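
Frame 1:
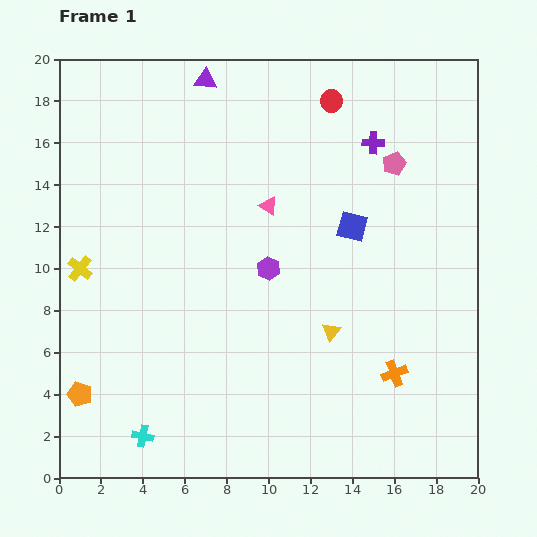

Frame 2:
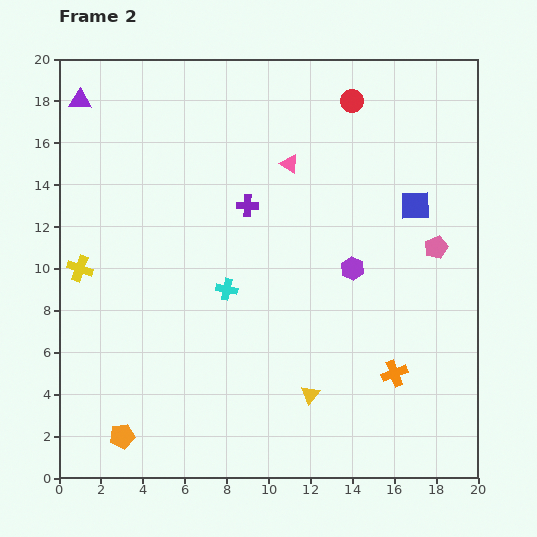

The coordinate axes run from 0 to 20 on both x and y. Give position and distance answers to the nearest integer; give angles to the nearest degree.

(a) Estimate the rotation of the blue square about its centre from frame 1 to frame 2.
16° counter-clockwise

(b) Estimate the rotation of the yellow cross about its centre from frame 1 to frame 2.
19° counter-clockwise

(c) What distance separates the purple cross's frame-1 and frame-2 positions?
7

The purple cross moved from (15, 16) to (9, 13), a distance of √(6² + 3²) ≈ 7.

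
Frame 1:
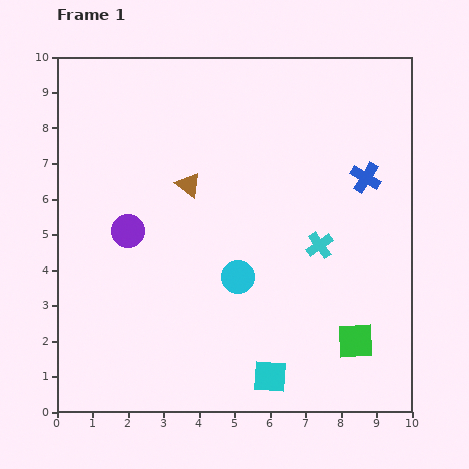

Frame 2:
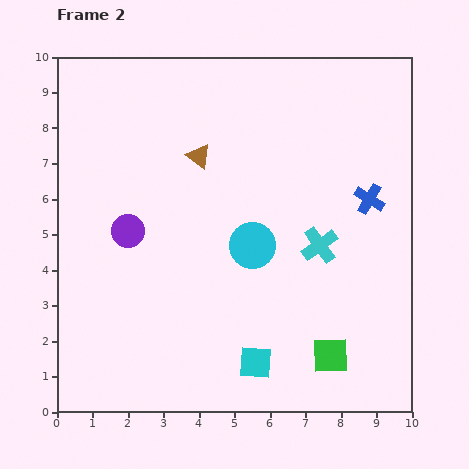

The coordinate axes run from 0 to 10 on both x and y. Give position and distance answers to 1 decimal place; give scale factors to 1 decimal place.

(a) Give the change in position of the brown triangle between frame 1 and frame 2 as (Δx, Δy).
(0.3, 0.8)

The brown triangle was at (3.7, 6.4) in frame 1 and (4.0, 7.2) in frame 2.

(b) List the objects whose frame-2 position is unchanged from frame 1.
the cyan cross, the purple circle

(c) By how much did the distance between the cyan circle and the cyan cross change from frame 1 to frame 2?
-0.6

Distance in frame 1: 2.5. Distance in frame 2: 1.9.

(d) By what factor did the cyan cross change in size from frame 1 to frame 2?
1.4×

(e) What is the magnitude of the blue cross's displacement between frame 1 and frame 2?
0.6

The blue cross moved from (8.7, 6.6) to (8.8, 6.0), a distance of √(0.1² + 0.6²) ≈ 0.6.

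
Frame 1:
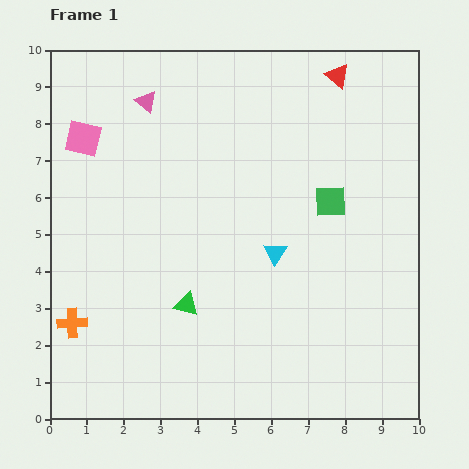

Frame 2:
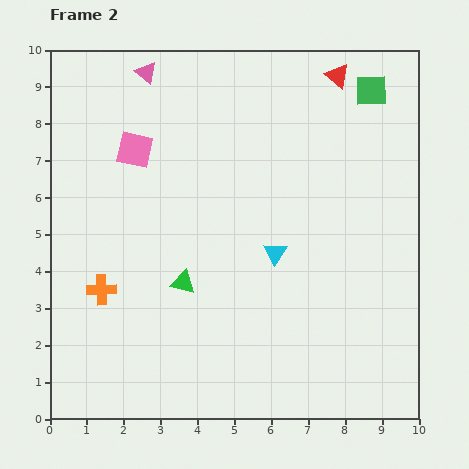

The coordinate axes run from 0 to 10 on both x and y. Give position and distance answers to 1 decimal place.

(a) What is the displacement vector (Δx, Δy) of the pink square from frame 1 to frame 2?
(1.4, -0.3)

The pink square was at (0.9, 7.6) in frame 1 and (2.3, 7.3) in frame 2.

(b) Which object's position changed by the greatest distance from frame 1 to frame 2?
the green square

(moved 3.2; next 1.4)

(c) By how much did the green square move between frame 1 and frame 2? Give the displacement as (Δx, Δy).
(1.1, 3.0)

The green square was at (7.6, 5.9) in frame 1 and (8.7, 8.9) in frame 2.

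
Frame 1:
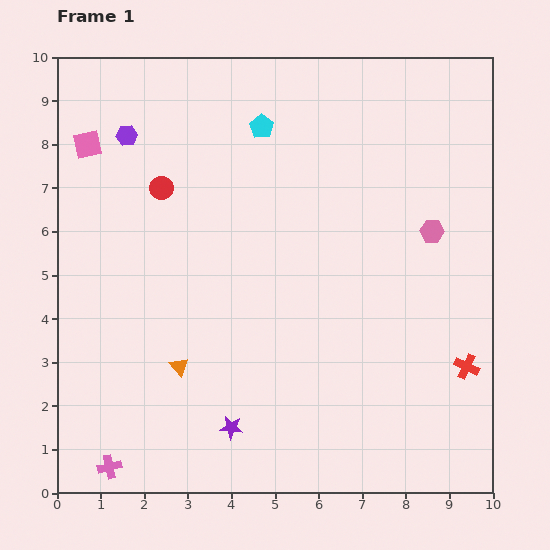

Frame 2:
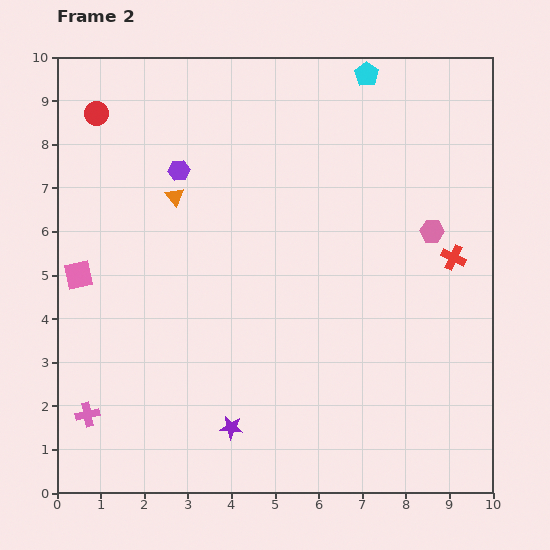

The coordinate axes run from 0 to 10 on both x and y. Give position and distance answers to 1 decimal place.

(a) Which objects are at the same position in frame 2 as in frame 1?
the pink hexagon, the purple star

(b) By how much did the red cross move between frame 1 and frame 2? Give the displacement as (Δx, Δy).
(-0.3, 2.5)

The red cross was at (9.4, 2.9) in frame 1 and (9.1, 5.4) in frame 2.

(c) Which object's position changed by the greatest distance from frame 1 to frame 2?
the orange triangle

(moved 3.9; next 3.0)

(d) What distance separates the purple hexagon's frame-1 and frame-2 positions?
1.4

The purple hexagon moved from (1.6, 8.2) to (2.8, 7.4), a distance of √(1.2² + 0.8²) ≈ 1.4.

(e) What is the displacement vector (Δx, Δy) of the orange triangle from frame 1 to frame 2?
(-0.1, 3.9)

The orange triangle was at (2.8, 2.9) in frame 1 and (2.7, 6.8) in frame 2.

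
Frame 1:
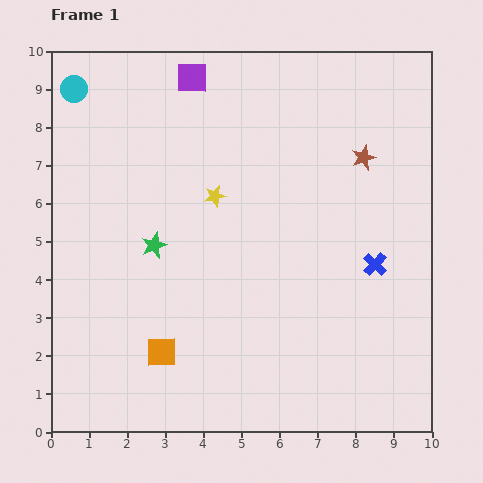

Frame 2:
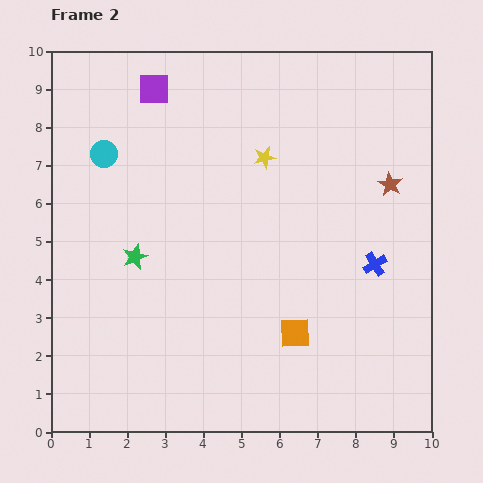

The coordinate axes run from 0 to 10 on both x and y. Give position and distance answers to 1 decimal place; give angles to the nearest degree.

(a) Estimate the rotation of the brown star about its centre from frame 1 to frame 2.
23° counter-clockwise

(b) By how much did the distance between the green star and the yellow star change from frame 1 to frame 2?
+2.2

Distance in frame 1: 2.1. Distance in frame 2: 4.3.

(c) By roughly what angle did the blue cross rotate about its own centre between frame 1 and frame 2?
15° clockwise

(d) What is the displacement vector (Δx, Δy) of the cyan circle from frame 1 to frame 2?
(0.8, -1.7)

The cyan circle was at (0.6, 9.0) in frame 1 and (1.4, 7.3) in frame 2.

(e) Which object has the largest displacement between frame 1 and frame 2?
the orange square

(moved 3.5; next 1.9)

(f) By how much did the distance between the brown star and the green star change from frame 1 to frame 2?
+1.0

Distance in frame 1: 6.0. Distance in frame 2: 7.0.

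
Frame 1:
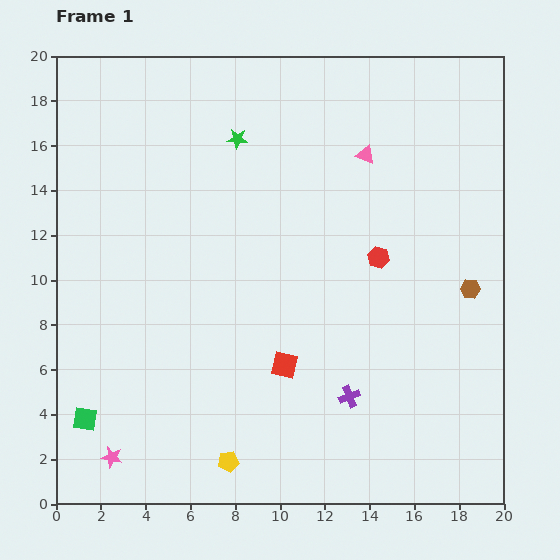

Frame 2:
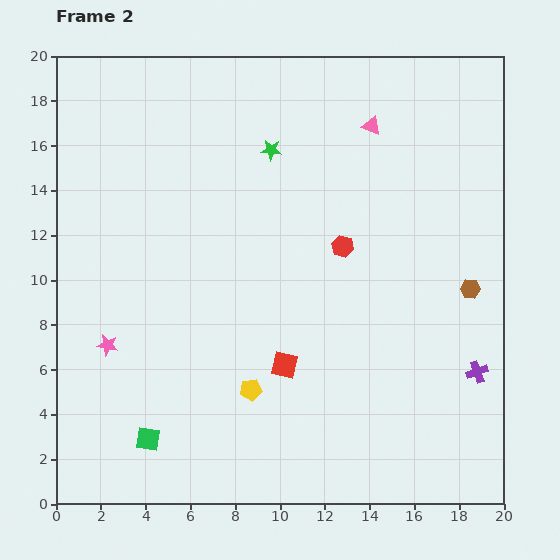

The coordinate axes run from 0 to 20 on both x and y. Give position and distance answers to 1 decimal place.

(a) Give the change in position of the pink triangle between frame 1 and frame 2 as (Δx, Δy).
(0.3, 1.3)

The pink triangle was at (13.8, 15.6) in frame 1 and (14.1, 16.9) in frame 2.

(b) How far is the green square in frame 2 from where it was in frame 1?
2.9

The green square moved from (1.3, 3.8) to (4.1, 2.9), a distance of √(2.8² + 0.9²) ≈ 2.9.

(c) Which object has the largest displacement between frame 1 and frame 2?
the purple cross

(moved 5.8; next 5.0)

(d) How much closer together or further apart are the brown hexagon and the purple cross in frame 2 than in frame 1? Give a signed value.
-3.5

Distance in frame 1: 7.2. Distance in frame 2: 3.7.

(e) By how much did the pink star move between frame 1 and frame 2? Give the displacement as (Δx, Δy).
(-0.2, 5.0)

The pink star was at (2.5, 2.1) in frame 1 and (2.3, 7.1) in frame 2.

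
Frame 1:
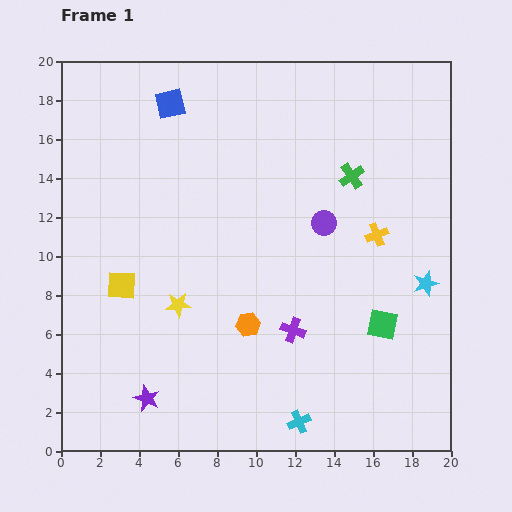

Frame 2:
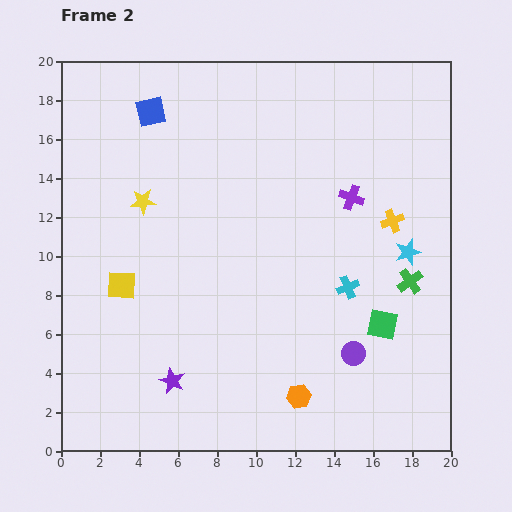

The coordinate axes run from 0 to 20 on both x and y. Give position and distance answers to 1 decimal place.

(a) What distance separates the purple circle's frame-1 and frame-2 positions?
6.9

The purple circle moved from (13.5, 11.7) to (15.0, 5.0), a distance of √(1.5² + 6.7²) ≈ 6.9.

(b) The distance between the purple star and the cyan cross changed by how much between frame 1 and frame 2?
+2.3

Distance in frame 1: 7.9. Distance in frame 2: 10.2.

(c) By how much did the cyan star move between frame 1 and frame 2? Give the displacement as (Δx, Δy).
(-0.9, 1.6)

The cyan star was at (18.7, 8.6) in frame 1 and (17.8, 10.2) in frame 2.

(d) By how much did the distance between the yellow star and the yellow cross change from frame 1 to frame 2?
+2.0

Distance in frame 1: 10.8. Distance in frame 2: 12.8.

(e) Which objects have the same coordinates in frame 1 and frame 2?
the green square, the yellow square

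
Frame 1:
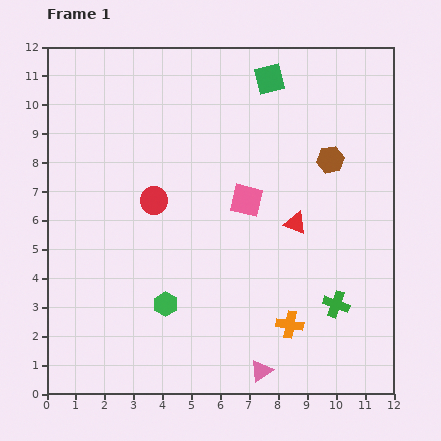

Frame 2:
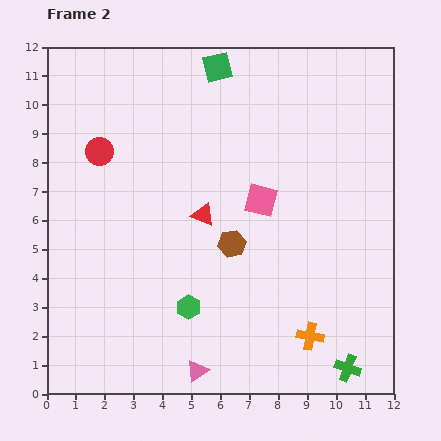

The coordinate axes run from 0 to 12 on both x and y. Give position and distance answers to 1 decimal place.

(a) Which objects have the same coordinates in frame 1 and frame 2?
none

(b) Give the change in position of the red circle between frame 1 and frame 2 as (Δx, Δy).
(-1.9, 1.7)

The red circle was at (3.7, 6.7) in frame 1 and (1.8, 8.4) in frame 2.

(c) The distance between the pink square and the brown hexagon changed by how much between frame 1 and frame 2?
-1.4

Distance in frame 1: 3.2. Distance in frame 2: 1.8.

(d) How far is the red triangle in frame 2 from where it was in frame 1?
3.2

The red triangle moved from (8.6, 5.9) to (5.4, 6.2), a distance of √(3.2² + 0.3²) ≈ 3.2.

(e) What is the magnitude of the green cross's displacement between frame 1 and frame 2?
2.2

The green cross moved from (10.0, 3.1) to (10.4, 0.9), a distance of √(0.4² + 2.2²) ≈ 2.2.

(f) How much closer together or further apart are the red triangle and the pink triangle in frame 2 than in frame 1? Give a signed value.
+0.2

Distance in frame 1: 5.2. Distance in frame 2: 5.4.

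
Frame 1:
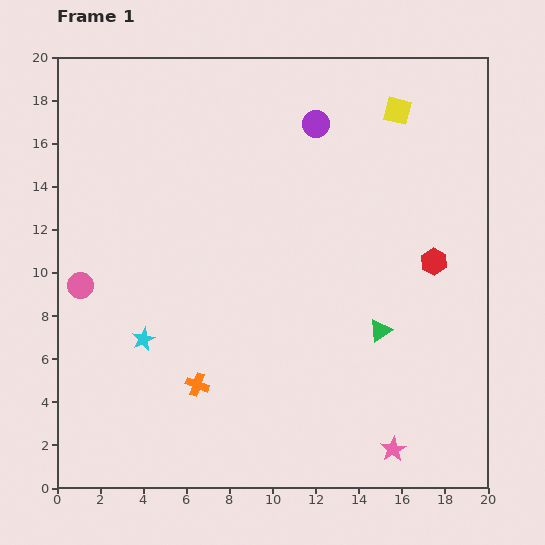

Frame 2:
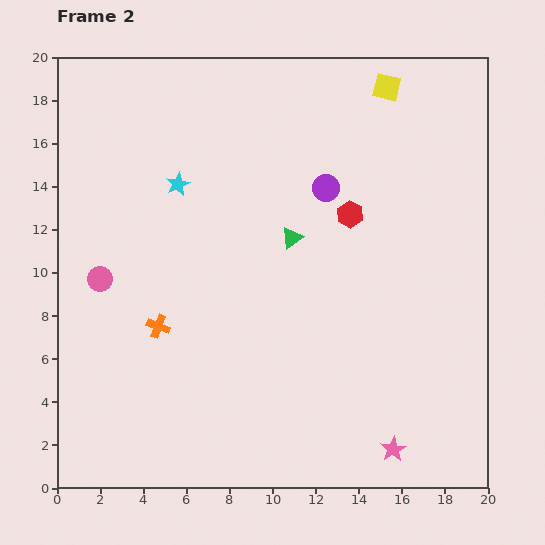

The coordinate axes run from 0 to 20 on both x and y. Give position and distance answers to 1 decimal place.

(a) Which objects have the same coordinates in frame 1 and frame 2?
the pink star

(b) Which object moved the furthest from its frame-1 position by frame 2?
the cyan star

(moved 7.4; next 5.9)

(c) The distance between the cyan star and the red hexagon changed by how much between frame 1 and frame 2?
-5.9

Distance in frame 1: 14.0. Distance in frame 2: 8.1.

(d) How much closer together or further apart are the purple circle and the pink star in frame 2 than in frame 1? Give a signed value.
-3.0

Distance in frame 1: 15.5. Distance in frame 2: 12.5.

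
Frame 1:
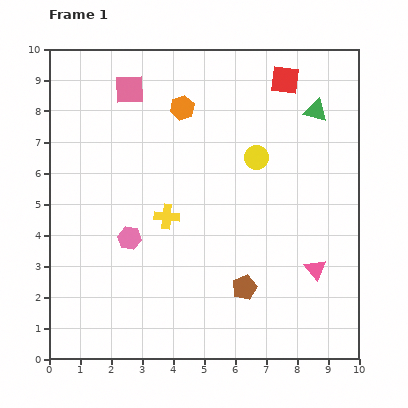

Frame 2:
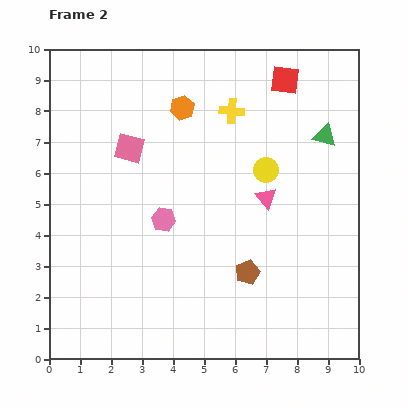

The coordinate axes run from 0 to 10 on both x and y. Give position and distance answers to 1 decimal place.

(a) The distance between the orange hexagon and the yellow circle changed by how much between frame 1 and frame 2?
+0.5

Distance in frame 1: 2.9. Distance in frame 2: 3.4.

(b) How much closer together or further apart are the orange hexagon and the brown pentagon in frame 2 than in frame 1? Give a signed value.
-0.4

Distance in frame 1: 6.1. Distance in frame 2: 5.7.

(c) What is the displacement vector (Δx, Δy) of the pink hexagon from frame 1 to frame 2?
(1.1, 0.6)

The pink hexagon was at (2.6, 3.9) in frame 1 and (3.7, 4.5) in frame 2.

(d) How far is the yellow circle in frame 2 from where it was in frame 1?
0.5

The yellow circle moved from (6.7, 6.5) to (7.0, 6.1), a distance of √(0.3² + 0.4²) ≈ 0.5.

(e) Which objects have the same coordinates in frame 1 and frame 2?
the orange hexagon, the red square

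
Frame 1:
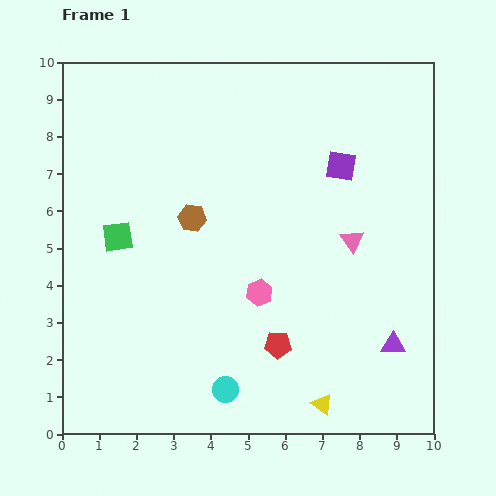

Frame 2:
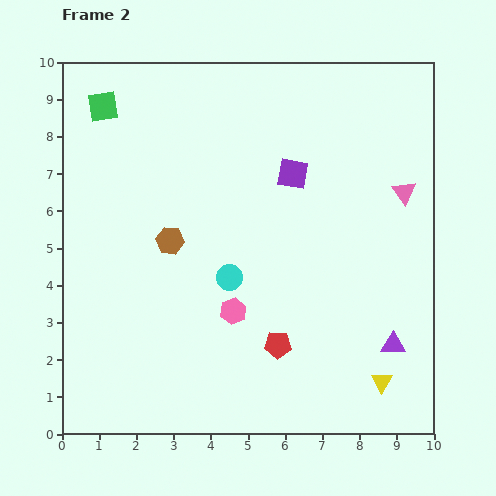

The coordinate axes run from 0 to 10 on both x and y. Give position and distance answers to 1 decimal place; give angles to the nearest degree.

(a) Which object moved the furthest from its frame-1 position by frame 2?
the green square

(moved 3.5; next 3.0)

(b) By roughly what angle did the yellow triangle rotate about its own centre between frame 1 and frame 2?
25° clockwise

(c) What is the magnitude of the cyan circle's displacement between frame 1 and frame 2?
3.0

The cyan circle moved from (4.4, 1.2) to (4.5, 4.2), a distance of √(0.1² + 3.0²) ≈ 3.0.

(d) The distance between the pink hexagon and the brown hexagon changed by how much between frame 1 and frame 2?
-0.2

Distance in frame 1: 2.7. Distance in frame 2: 2.5.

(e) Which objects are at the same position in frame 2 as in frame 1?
the red pentagon, the purple triangle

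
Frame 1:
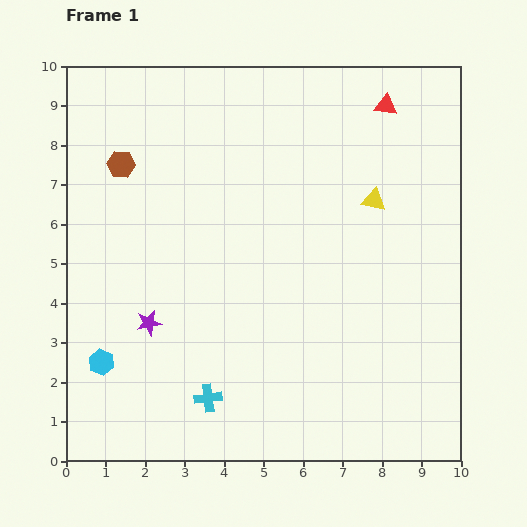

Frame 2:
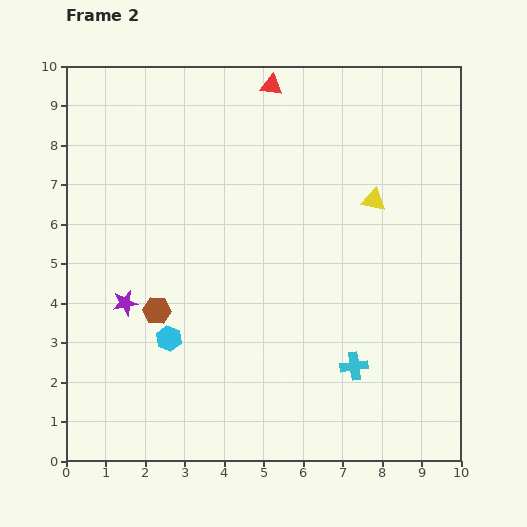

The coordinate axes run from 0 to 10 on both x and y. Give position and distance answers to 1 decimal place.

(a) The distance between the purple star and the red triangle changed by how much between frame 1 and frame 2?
-1.5

Distance in frame 1: 8.1. Distance in frame 2: 6.6.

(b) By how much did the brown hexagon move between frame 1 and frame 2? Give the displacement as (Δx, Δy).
(0.9, -3.7)

The brown hexagon was at (1.4, 7.5) in frame 1 and (2.3, 3.8) in frame 2.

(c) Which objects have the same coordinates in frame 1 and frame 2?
the yellow triangle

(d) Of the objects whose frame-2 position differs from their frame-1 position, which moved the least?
the purple star

(moved 0.8)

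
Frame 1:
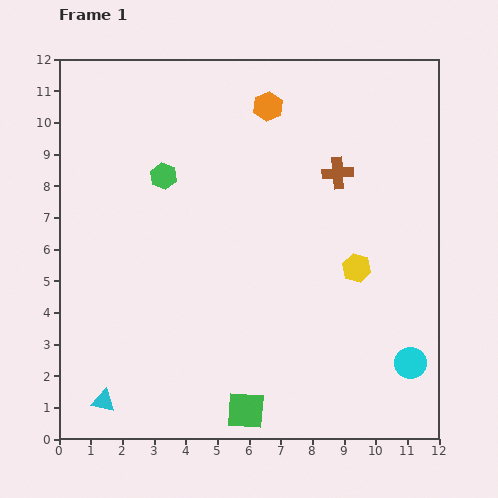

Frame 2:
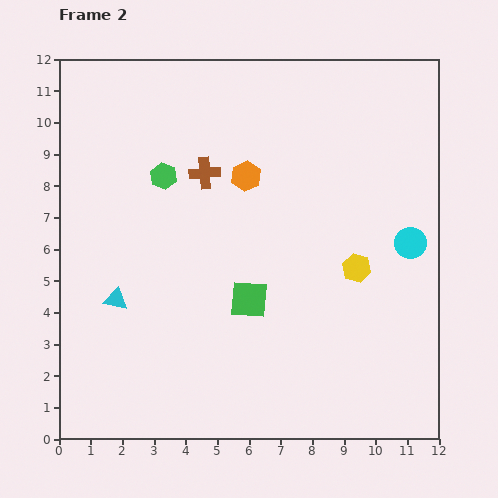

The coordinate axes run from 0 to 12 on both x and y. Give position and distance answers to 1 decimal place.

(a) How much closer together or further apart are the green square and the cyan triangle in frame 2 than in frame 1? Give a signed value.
-0.3

Distance in frame 1: 4.5. Distance in frame 2: 4.2.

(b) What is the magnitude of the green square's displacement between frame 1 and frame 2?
3.5

The green square moved from (5.9, 0.9) to (6.0, 4.4), a distance of √(0.1² + 3.5²) ≈ 3.5.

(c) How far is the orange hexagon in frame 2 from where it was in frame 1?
2.3

The orange hexagon moved from (6.6, 10.5) to (5.9, 8.3), a distance of √(0.7² + 2.2²) ≈ 2.3.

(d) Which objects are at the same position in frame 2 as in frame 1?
the green hexagon, the yellow hexagon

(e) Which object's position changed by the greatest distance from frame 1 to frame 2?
the brown cross

(moved 4.2; next 3.8)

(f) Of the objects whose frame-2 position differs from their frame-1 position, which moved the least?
the orange hexagon

(moved 2.3)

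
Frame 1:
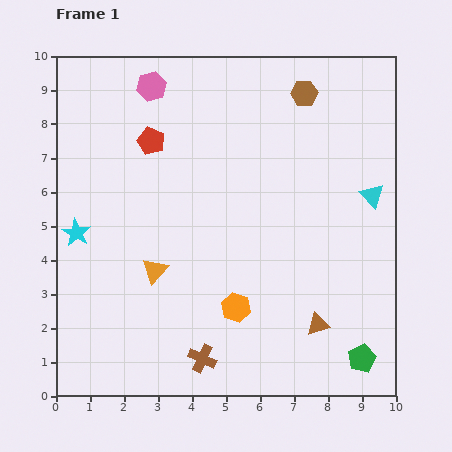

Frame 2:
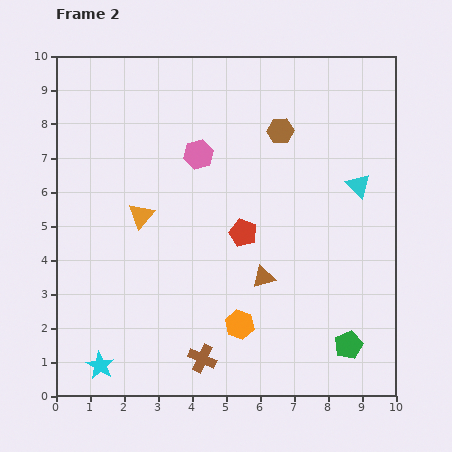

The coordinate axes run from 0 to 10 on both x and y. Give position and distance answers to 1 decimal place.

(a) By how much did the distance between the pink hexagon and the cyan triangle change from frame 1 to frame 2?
-2.4

Distance in frame 1: 7.2. Distance in frame 2: 4.8.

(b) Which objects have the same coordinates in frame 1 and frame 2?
the brown cross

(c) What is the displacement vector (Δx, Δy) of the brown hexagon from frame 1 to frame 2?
(-0.7, -1.1)

The brown hexagon was at (7.3, 8.9) in frame 1 and (6.6, 7.8) in frame 2.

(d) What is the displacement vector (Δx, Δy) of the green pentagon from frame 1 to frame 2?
(-0.4, 0.4)

The green pentagon was at (9.0, 1.1) in frame 1 and (8.6, 1.5) in frame 2.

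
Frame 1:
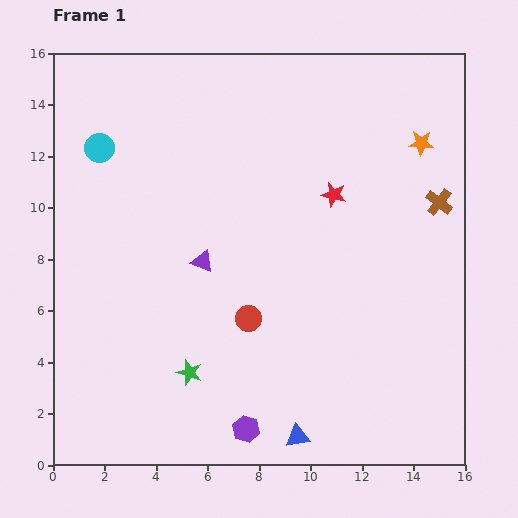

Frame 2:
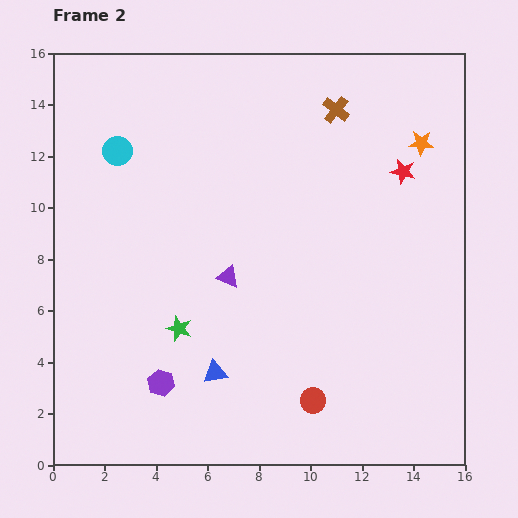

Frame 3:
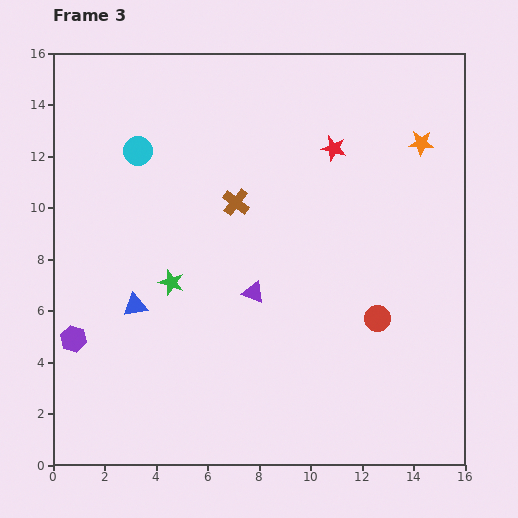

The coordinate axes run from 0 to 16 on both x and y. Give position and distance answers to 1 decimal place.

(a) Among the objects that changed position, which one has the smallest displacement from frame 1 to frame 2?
the cyan circle

(moved 0.7)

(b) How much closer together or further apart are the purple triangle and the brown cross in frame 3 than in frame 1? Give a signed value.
-5.9

Distance in frame 1: 9.5. Distance in frame 3: 3.6.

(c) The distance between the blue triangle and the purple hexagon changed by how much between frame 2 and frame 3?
+0.6

Distance in frame 2: 2.1. Distance in frame 3: 2.7.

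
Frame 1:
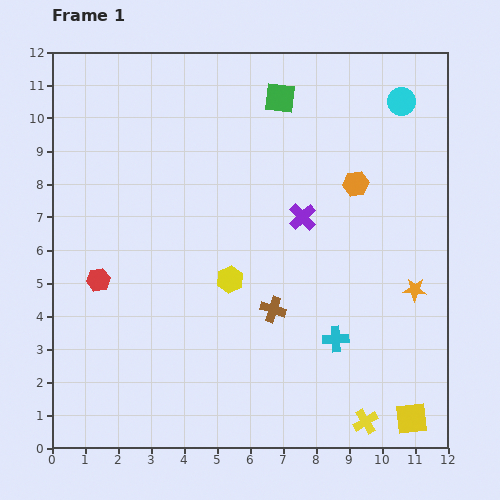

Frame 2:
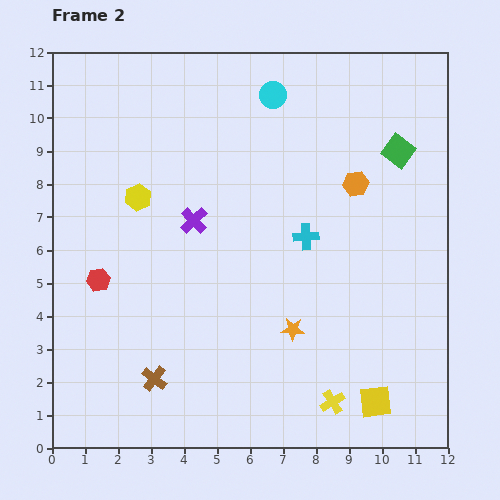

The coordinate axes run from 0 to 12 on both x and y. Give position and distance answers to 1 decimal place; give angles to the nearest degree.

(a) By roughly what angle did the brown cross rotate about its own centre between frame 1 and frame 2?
21° clockwise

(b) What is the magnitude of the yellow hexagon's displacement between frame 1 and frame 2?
3.8

The yellow hexagon moved from (5.4, 5.1) to (2.6, 7.6), a distance of √(2.8² + 2.5²) ≈ 3.8.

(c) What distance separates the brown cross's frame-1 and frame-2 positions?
4.2

The brown cross moved from (6.7, 4.2) to (3.1, 2.1), a distance of √(3.6² + 2.1²) ≈ 4.2.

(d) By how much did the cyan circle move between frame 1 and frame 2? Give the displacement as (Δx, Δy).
(-3.9, 0.2)

The cyan circle was at (10.6, 10.5) in frame 1 and (6.7, 10.7) in frame 2.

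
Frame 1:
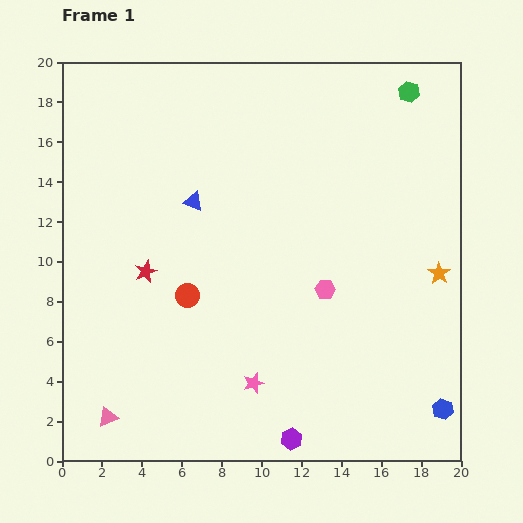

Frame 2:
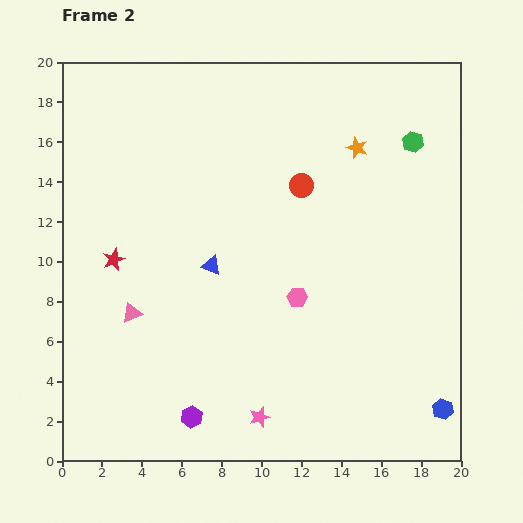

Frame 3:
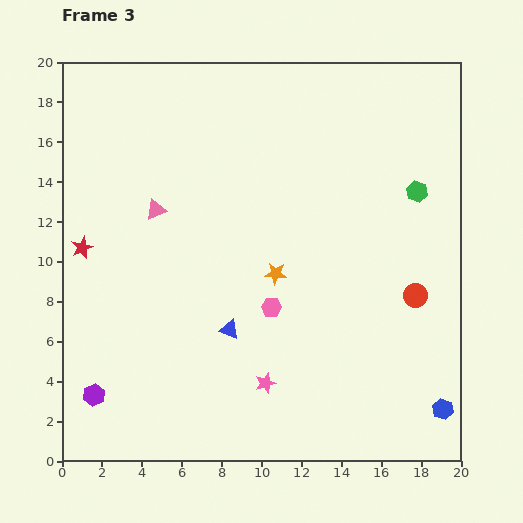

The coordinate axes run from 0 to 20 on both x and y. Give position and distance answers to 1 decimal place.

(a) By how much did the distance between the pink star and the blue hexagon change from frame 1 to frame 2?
-0.4

Distance in frame 1: 9.6. Distance in frame 2: 9.2.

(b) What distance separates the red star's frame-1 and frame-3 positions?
3.4

The red star moved from (4.2, 9.5) to (1.0, 10.7), a distance of √(3.2² + 1.2²) ≈ 3.4.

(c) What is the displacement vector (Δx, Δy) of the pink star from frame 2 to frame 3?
(0.3, 1.7)

The pink star was at (9.9, 2.2) in frame 2 and (10.2, 3.9) in frame 3.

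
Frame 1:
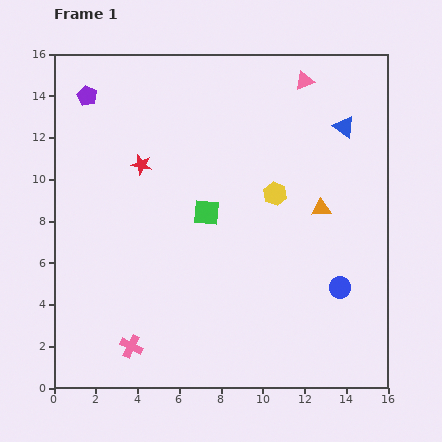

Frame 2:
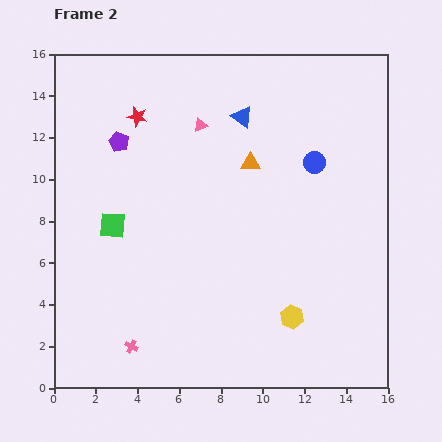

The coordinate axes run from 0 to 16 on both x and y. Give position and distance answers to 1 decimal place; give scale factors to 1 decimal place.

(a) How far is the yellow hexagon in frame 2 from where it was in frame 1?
6.0

The yellow hexagon moved from (10.6, 9.3) to (11.4, 3.4), a distance of √(0.8² + 5.9²) ≈ 6.0.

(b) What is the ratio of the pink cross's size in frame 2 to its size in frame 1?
0.6×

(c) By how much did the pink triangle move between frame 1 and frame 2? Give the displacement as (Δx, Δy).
(-5.0, -2.1)

The pink triangle was at (12.0, 14.7) in frame 1 and (7.0, 12.6) in frame 2.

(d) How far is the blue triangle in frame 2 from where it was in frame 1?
4.9

The blue triangle moved from (13.9, 12.5) to (9.0, 13.0), a distance of √(4.9² + 0.5²) ≈ 4.9.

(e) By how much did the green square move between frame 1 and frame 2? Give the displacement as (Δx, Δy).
(-4.5, -0.6)

The green square was at (7.3, 8.4) in frame 1 and (2.8, 7.8) in frame 2.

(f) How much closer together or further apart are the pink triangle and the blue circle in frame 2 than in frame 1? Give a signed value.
-4.2

Distance in frame 1: 10.0. Distance in frame 2: 5.8.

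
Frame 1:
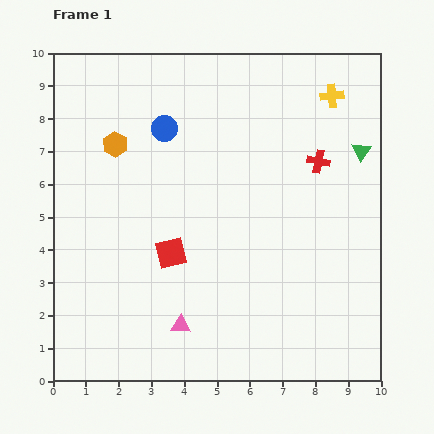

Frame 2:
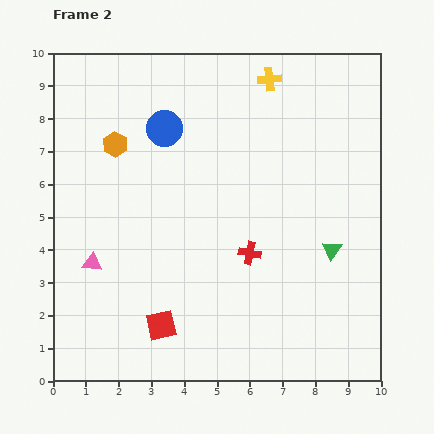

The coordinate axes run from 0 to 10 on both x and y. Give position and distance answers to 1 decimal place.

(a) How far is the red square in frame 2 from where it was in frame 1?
2.2

The red square moved from (3.6, 3.9) to (3.3, 1.7), a distance of √(0.3² + 2.2²) ≈ 2.2.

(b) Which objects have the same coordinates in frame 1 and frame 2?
the orange hexagon, the blue circle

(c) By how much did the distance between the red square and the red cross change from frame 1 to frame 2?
-1.8

Distance in frame 1: 5.3. Distance in frame 2: 3.5.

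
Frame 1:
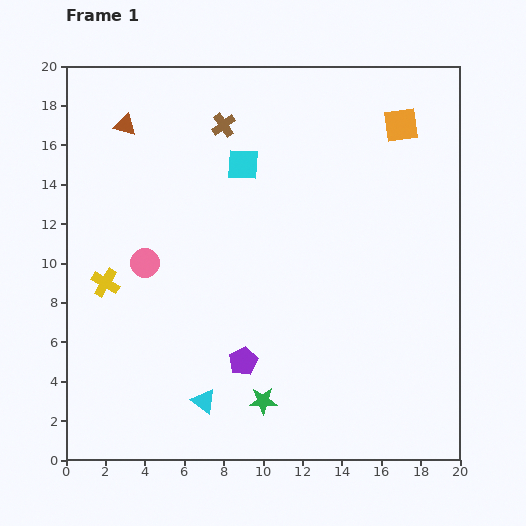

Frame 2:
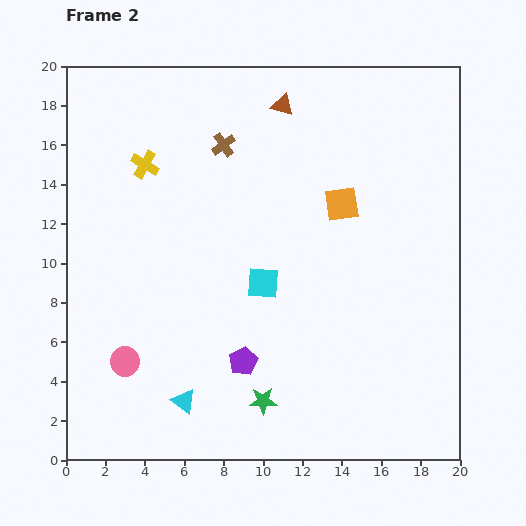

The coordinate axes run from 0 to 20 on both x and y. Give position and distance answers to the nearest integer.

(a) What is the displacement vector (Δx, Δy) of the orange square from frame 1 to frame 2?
(-3, -4)

The orange square was at (17, 17) in frame 1 and (14, 13) in frame 2.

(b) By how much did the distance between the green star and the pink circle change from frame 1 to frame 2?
-2

Distance in frame 1: 9. Distance in frame 2: 7.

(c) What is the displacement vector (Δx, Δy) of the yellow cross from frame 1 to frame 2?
(2, 6)

The yellow cross was at (2, 9) in frame 1 and (4, 15) in frame 2.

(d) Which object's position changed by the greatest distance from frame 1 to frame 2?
the brown triangle

(moved 8; next 6)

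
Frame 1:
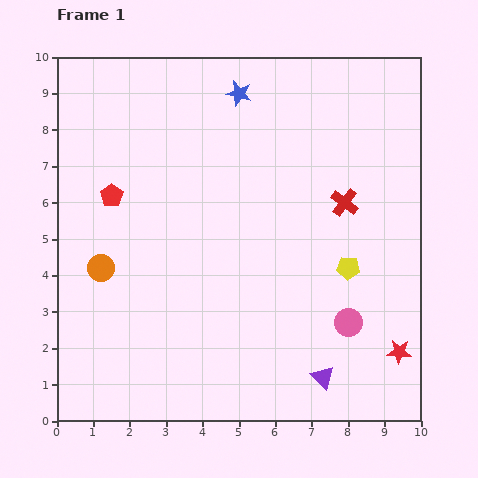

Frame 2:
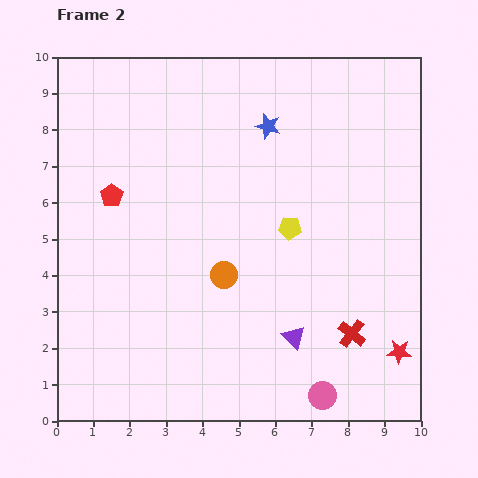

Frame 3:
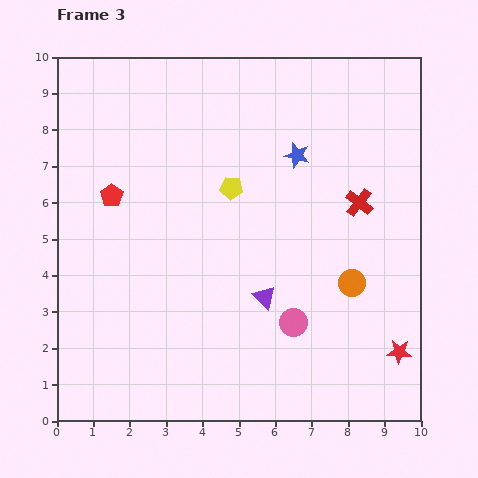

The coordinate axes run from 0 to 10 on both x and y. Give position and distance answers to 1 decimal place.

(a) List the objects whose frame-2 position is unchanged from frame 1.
the red star, the red pentagon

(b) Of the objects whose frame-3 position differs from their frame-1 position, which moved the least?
the red cross

(moved 0.4)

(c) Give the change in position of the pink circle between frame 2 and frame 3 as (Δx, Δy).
(-0.8, 2.0)

The pink circle was at (7.3, 0.7) in frame 2 and (6.5, 2.7) in frame 3.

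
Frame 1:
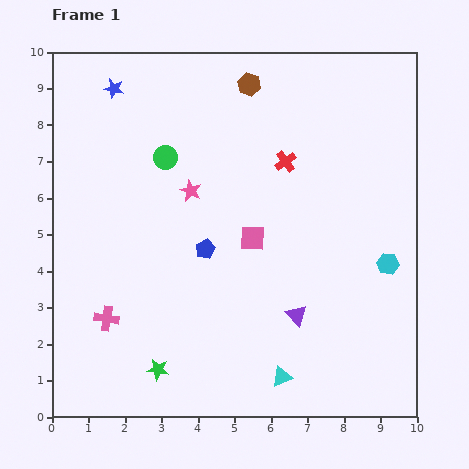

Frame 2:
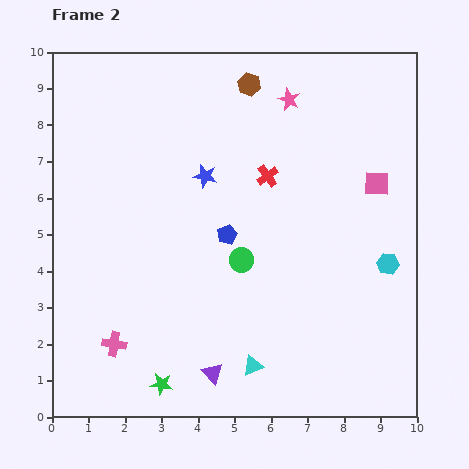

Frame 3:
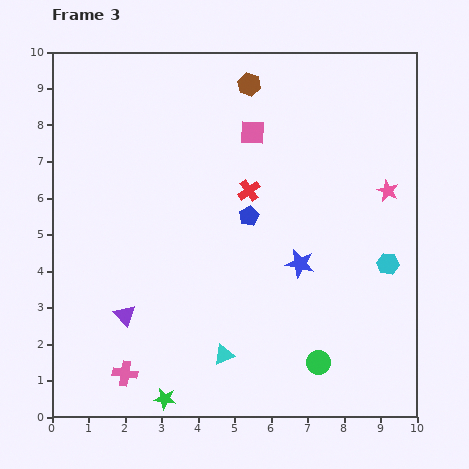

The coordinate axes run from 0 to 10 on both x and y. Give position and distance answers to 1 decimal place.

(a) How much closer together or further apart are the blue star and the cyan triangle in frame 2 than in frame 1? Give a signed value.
-3.7

Distance in frame 1: 9.1. Distance in frame 2: 5.4.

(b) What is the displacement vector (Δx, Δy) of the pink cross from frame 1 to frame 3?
(0.5, -1.5)

The pink cross was at (1.5, 2.7) in frame 1 and (2.0, 1.2) in frame 3.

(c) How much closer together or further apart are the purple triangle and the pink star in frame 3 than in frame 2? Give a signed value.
+0.2

Distance in frame 2: 7.8. Distance in frame 3: 8.0.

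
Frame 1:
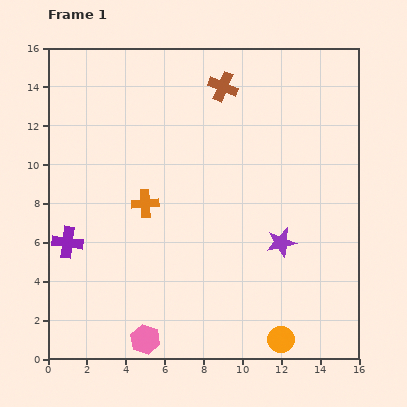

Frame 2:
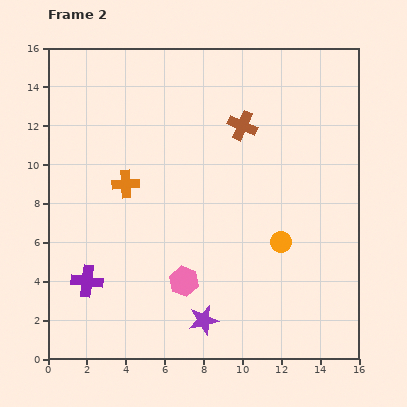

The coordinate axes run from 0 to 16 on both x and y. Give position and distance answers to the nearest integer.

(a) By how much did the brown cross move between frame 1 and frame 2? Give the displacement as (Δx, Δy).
(1, -2)

The brown cross was at (9, 14) in frame 1 and (10, 12) in frame 2.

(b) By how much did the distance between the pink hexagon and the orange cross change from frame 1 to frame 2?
-1

Distance in frame 1: 7. Distance in frame 2: 6.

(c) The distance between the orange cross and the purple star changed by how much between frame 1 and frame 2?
+1

Distance in frame 1: 7. Distance in frame 2: 8.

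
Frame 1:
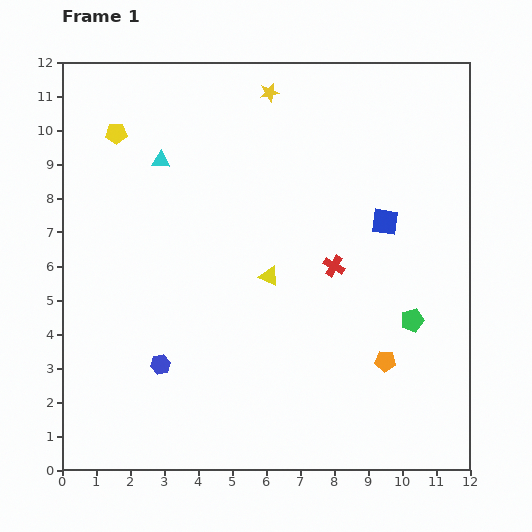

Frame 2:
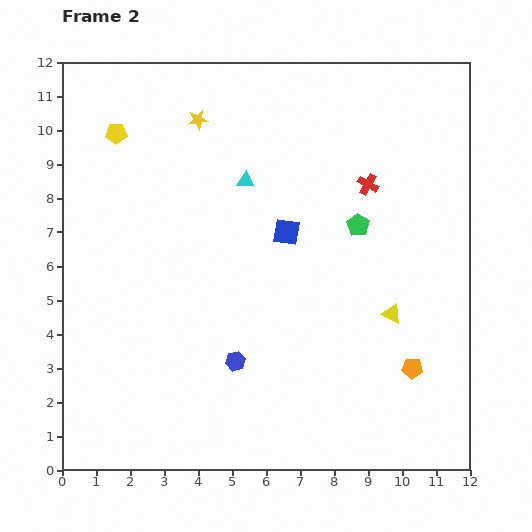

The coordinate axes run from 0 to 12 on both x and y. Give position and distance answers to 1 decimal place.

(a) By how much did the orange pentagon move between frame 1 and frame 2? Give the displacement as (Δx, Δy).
(0.8, -0.2)

The orange pentagon was at (9.5, 3.2) in frame 1 and (10.3, 3.0) in frame 2.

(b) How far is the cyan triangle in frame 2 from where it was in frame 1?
2.6

The cyan triangle moved from (2.9, 9.1) to (5.4, 8.5), a distance of √(2.5² + 0.6²) ≈ 2.6.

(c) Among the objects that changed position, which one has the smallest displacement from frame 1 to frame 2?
the orange pentagon

(moved 0.8)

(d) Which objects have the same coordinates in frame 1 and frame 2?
the yellow pentagon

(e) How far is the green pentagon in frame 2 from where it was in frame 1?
3.2

The green pentagon moved from (10.3, 4.4) to (8.7, 7.2), a distance of √(1.6² + 2.8²) ≈ 3.2.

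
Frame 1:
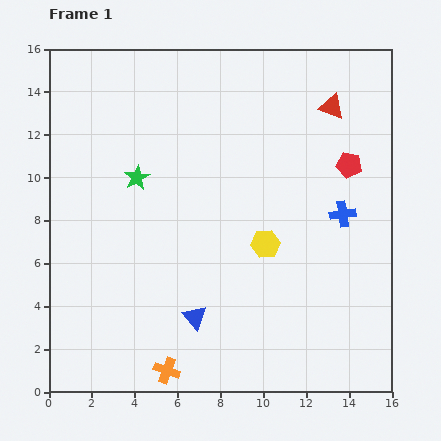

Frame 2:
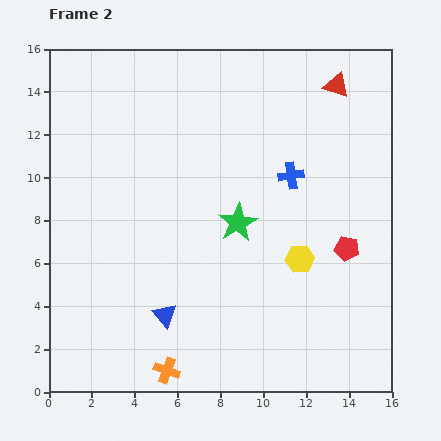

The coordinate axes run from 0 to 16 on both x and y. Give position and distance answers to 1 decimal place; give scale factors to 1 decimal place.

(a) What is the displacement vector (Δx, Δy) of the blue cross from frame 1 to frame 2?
(-2.4, 1.8)

The blue cross was at (13.7, 8.3) in frame 1 and (11.3, 10.1) in frame 2.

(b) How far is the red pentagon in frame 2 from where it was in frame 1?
3.9

The red pentagon moved from (14.0, 10.6) to (13.9, 6.7), a distance of √(0.1² + 3.9²) ≈ 3.9.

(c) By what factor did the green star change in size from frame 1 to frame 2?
1.5×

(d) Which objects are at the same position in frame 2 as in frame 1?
the orange cross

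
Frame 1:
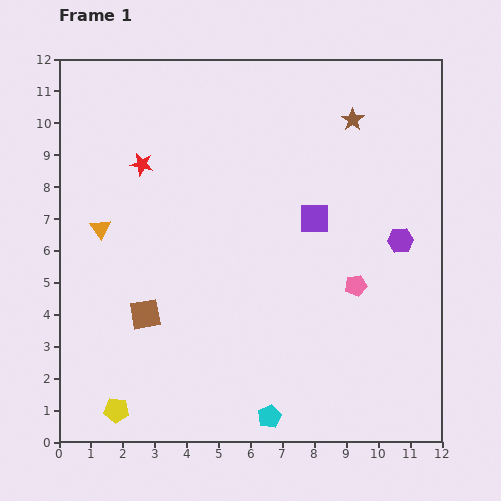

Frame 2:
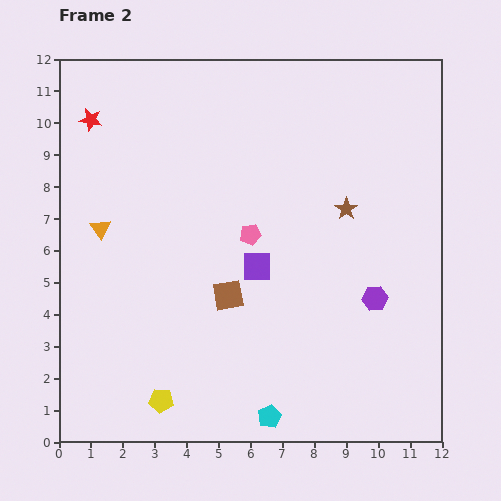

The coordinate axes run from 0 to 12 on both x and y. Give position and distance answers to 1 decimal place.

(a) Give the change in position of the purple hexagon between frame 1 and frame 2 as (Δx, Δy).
(-0.8, -1.8)

The purple hexagon was at (10.7, 6.3) in frame 1 and (9.9, 4.5) in frame 2.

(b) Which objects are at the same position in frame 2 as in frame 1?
the orange triangle, the cyan pentagon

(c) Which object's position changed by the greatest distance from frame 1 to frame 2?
the pink pentagon

(moved 3.7; next 2.8)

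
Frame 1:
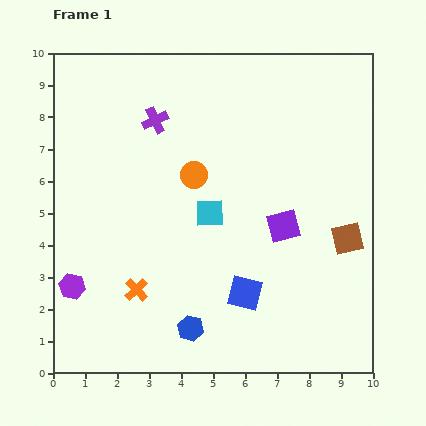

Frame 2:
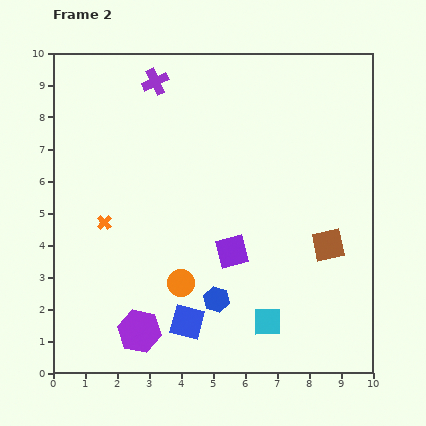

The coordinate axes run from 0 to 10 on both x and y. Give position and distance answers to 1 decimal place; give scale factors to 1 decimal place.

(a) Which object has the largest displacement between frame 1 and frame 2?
the cyan square

(moved 3.8; next 3.4)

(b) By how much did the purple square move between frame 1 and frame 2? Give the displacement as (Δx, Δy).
(-1.6, -0.8)

The purple square was at (7.2, 4.6) in frame 1 and (5.6, 3.8) in frame 2.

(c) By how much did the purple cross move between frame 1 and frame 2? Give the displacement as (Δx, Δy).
(0.0, 1.2)

The purple cross was at (3.2, 7.9) in frame 1 and (3.2, 9.1) in frame 2.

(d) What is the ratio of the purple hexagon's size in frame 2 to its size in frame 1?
1.7×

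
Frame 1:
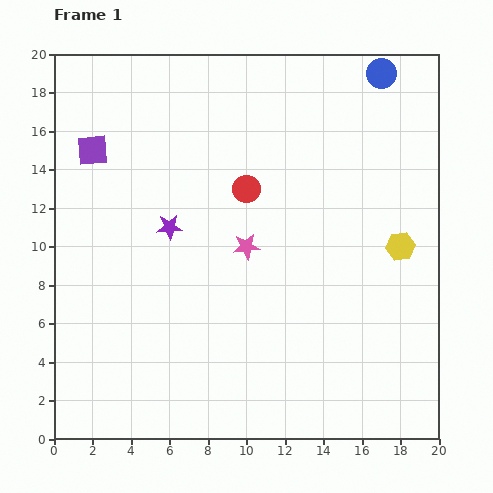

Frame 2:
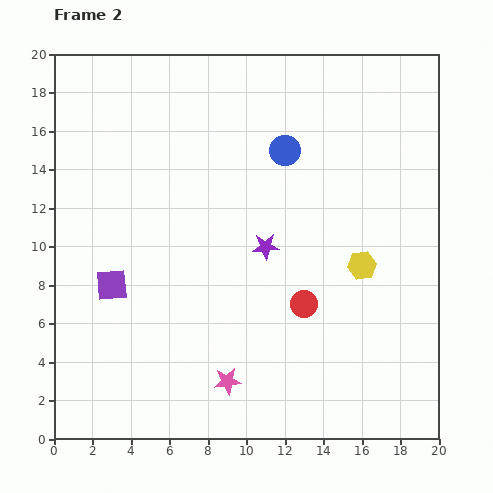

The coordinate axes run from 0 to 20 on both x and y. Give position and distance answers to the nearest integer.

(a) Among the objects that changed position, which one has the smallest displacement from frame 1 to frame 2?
the yellow hexagon

(moved 2)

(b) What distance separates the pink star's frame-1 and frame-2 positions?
7

The pink star moved from (10, 10) to (9, 3), a distance of √(1² + 7²) ≈ 7.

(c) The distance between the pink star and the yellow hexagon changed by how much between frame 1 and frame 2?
+1

Distance in frame 1: 8. Distance in frame 2: 9.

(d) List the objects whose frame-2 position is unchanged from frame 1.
none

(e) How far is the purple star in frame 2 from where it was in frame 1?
5

The purple star moved from (6, 11) to (11, 10), a distance of √(5² + 1²) ≈ 5.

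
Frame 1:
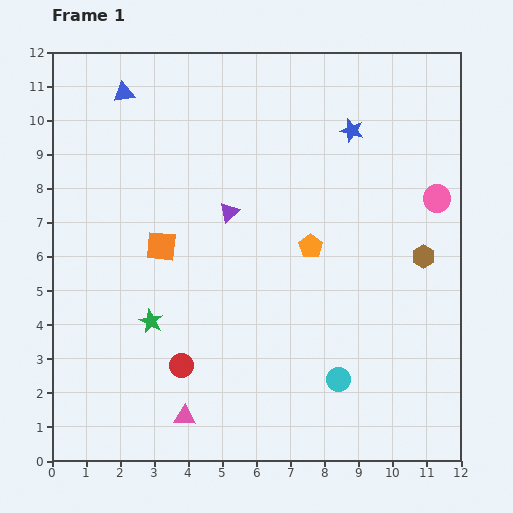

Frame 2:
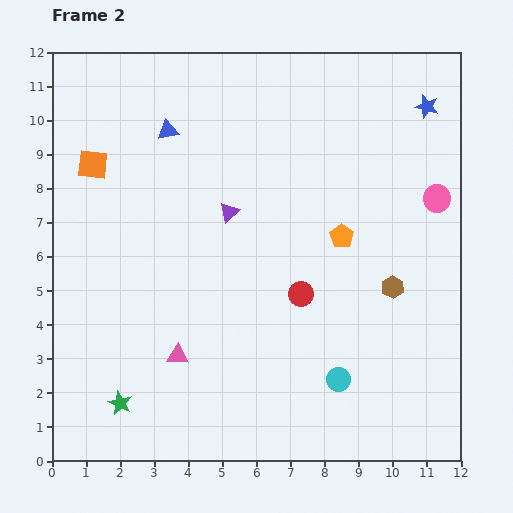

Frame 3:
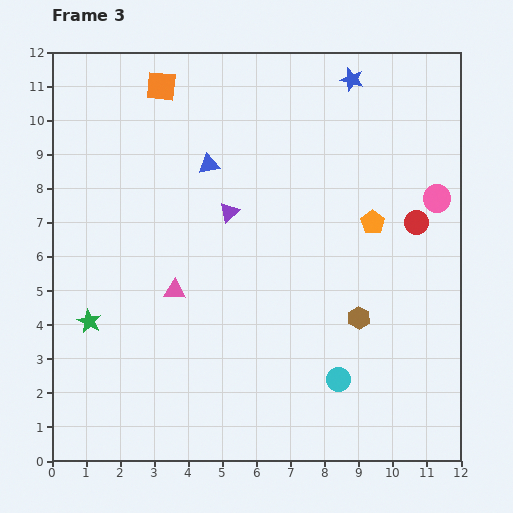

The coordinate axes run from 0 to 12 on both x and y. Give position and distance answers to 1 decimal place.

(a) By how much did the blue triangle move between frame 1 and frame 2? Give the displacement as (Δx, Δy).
(1.3, -1.1)

The blue triangle was at (2.1, 10.8) in frame 1 and (3.4, 9.7) in frame 2.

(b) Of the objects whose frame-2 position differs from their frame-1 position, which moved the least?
the orange pentagon

(moved 0.9)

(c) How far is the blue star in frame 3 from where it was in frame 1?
1.5

The blue star moved from (8.8, 9.7) to (8.8, 11.2), a distance of √(0.0² + 1.5²) ≈ 1.5.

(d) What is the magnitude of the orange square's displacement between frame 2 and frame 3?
3.0

The orange square moved from (1.2, 8.7) to (3.2, 11.0), a distance of √(2.0² + 2.3²) ≈ 3.0.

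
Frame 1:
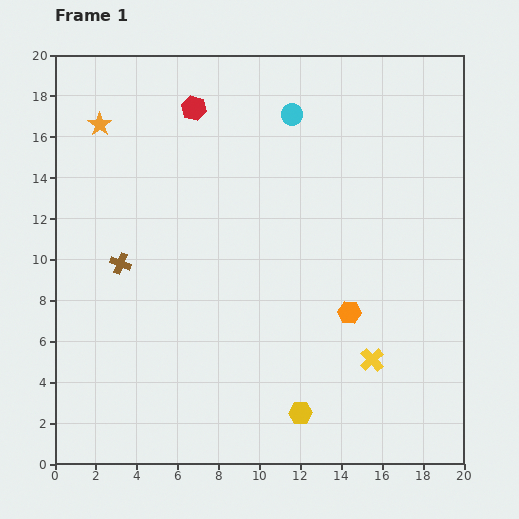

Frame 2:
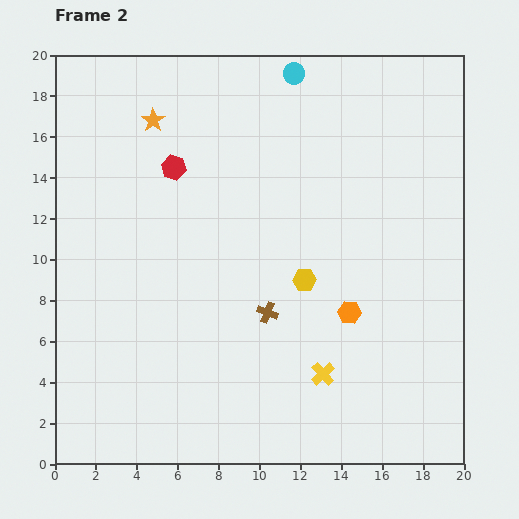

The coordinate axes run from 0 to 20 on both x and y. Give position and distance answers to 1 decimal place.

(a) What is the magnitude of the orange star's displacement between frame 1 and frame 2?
2.6

The orange star moved from (2.2, 16.6) to (4.8, 16.8), a distance of √(2.6² + 0.2²) ≈ 2.6.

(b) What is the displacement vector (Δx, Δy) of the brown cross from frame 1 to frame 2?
(7.2, -2.4)

The brown cross was at (3.2, 9.8) in frame 1 and (10.4, 7.4) in frame 2.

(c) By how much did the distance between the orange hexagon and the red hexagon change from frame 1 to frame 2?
-1.4

Distance in frame 1: 12.6. Distance in frame 2: 11.2.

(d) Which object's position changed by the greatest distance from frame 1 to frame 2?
the brown cross

(moved 7.6; next 6.5)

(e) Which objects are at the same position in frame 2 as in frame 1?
the orange hexagon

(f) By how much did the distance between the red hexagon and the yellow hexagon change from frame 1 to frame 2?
-7.4

Distance in frame 1: 15.8. Distance in frame 2: 8.4.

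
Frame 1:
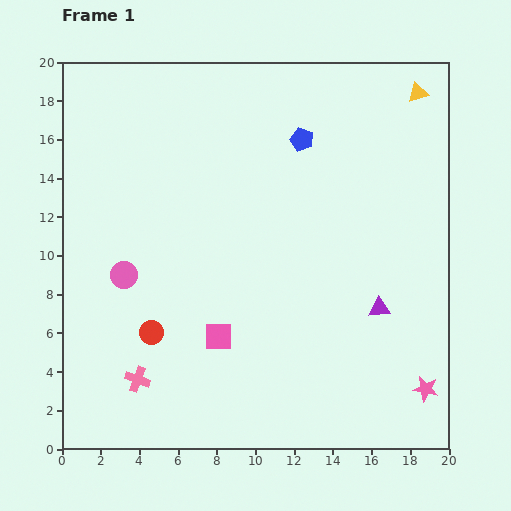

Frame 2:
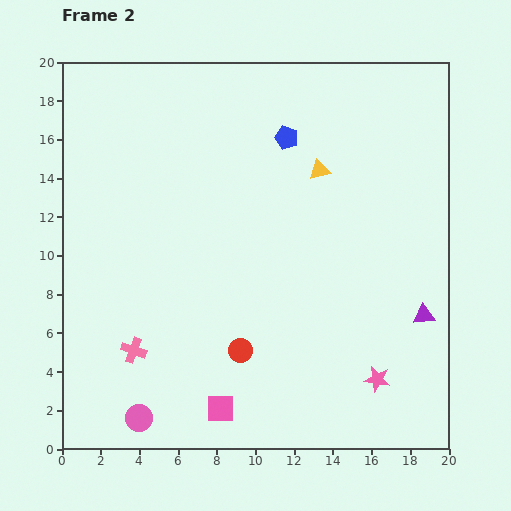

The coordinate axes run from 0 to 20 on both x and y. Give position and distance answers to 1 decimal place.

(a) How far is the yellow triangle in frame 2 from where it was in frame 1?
6.5

The yellow triangle moved from (18.4, 18.4) to (13.3, 14.4), a distance of √(5.1² + 4.0²) ≈ 6.5.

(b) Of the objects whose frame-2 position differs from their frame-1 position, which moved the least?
the blue pentagon

(moved 0.8)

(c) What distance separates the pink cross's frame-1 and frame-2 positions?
1.5

The pink cross moved from (3.9, 3.6) to (3.7, 5.1), a distance of √(0.2² + 1.5²) ≈ 1.5.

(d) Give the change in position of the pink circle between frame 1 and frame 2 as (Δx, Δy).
(0.8, -7.4)

The pink circle was at (3.2, 9.0) in frame 1 and (4.0, 1.6) in frame 2.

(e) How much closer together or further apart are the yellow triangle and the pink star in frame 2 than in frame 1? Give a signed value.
-4.1

Distance in frame 1: 15.3. Distance in frame 2: 11.2.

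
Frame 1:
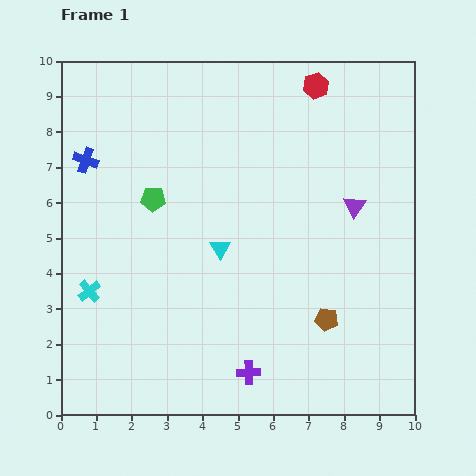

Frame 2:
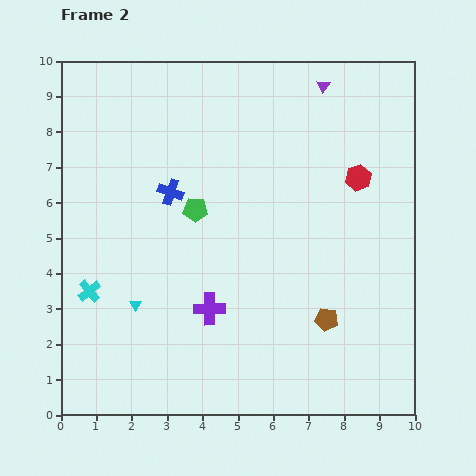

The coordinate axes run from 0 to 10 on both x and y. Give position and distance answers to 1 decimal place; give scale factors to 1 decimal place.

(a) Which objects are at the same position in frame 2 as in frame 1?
the cyan cross, the brown pentagon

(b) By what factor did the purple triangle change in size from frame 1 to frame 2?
0.6×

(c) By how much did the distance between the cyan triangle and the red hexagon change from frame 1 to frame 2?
+2.0

Distance in frame 1: 5.3. Distance in frame 2: 7.3.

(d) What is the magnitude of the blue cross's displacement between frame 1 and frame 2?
2.6

The blue cross moved from (0.7, 7.2) to (3.1, 6.3), a distance of √(2.4² + 0.9²) ≈ 2.6.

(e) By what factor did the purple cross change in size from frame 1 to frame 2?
1.4×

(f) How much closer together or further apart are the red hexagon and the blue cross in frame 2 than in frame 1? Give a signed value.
-1.5

Distance in frame 1: 6.8. Distance in frame 2: 5.3.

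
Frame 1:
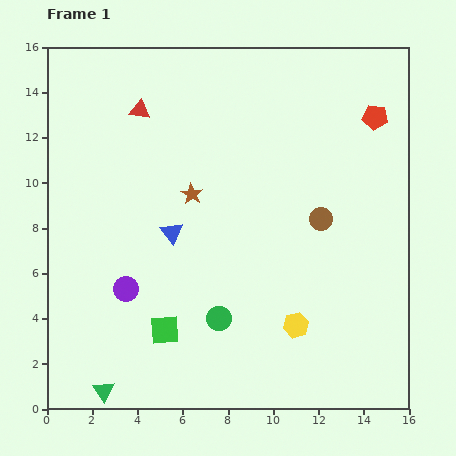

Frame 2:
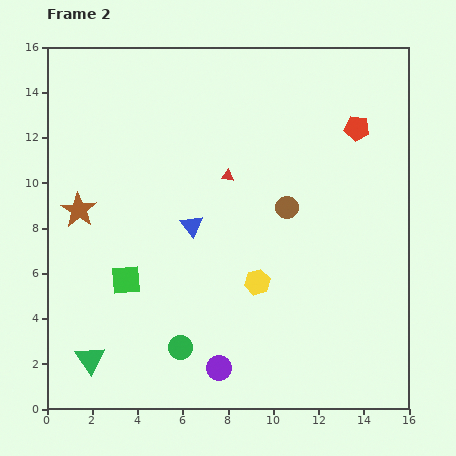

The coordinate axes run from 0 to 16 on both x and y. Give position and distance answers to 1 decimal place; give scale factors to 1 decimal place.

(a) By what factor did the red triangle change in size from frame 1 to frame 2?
0.6×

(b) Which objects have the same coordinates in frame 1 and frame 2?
none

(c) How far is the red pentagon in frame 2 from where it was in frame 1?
0.9

The red pentagon moved from (14.5, 12.9) to (13.7, 12.4), a distance of √(0.8² + 0.5²) ≈ 0.9.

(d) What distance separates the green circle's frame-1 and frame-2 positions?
2.1

The green circle moved from (7.6, 4.0) to (5.9, 2.7), a distance of √(1.7² + 1.3²) ≈ 2.1.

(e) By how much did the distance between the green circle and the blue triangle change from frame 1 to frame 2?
+1.1

Distance in frame 1: 4.3. Distance in frame 2: 5.4.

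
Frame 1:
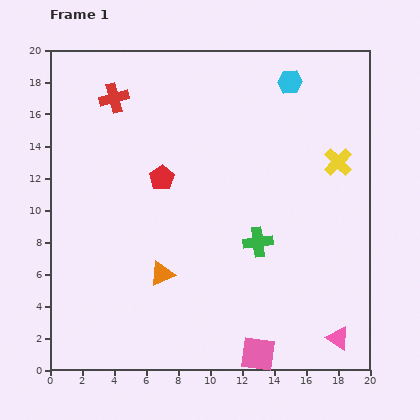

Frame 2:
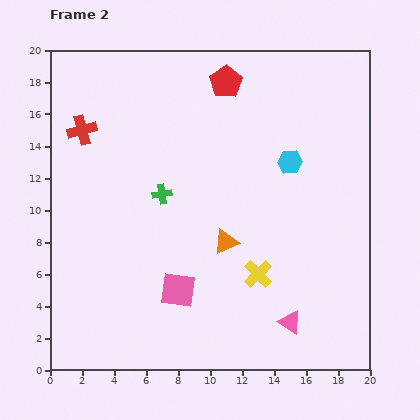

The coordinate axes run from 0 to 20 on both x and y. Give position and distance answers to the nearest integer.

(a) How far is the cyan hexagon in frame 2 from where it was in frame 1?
5

The cyan hexagon moved from (15, 18) to (15, 13), a distance of √(0² + 5²) ≈ 5.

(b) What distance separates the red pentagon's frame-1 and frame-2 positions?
7

The red pentagon moved from (7, 12) to (11, 18), a distance of √(4² + 6²) ≈ 7.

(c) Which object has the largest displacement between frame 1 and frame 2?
the yellow cross

(moved 9; next 7)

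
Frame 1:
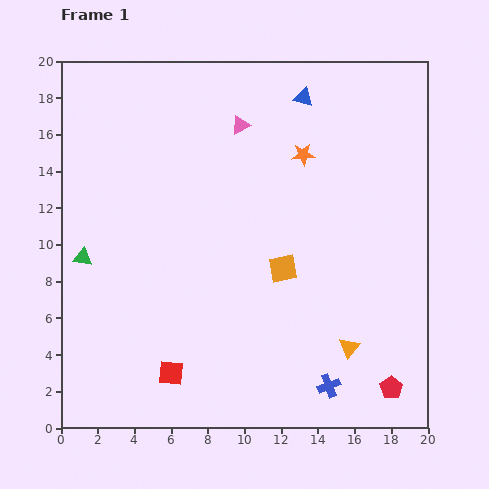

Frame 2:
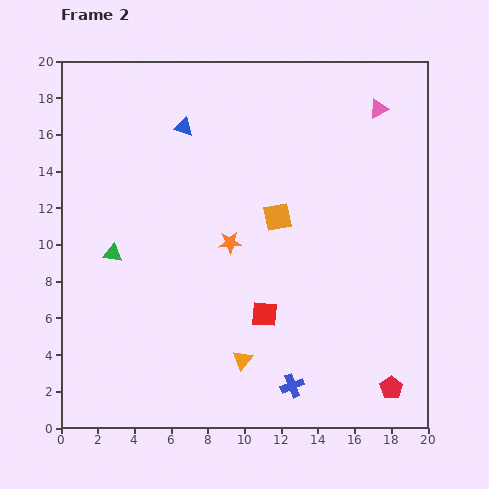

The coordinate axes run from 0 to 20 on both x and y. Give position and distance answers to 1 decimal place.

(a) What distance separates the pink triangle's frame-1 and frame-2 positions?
7.6

The pink triangle moved from (9.8, 16.5) to (17.3, 17.4), a distance of √(7.5² + 0.9²) ≈ 7.6.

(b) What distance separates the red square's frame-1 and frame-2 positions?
6.0

The red square moved from (6.0, 3.0) to (11.1, 6.2), a distance of √(5.1² + 3.2²) ≈ 6.0.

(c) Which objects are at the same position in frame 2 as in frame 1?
the red pentagon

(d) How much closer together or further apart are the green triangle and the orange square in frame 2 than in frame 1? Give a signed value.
-1.7

Distance in frame 1: 10.9. Distance in frame 2: 9.2.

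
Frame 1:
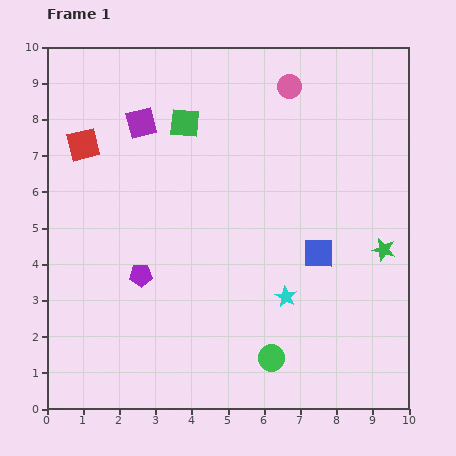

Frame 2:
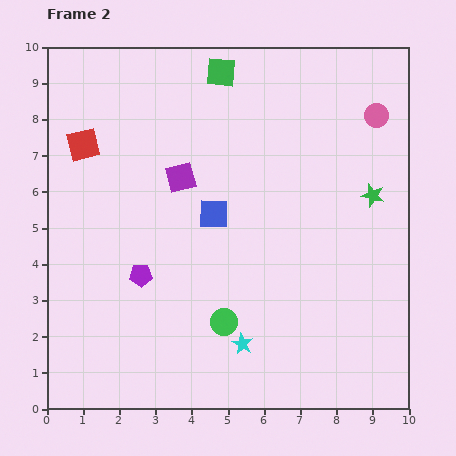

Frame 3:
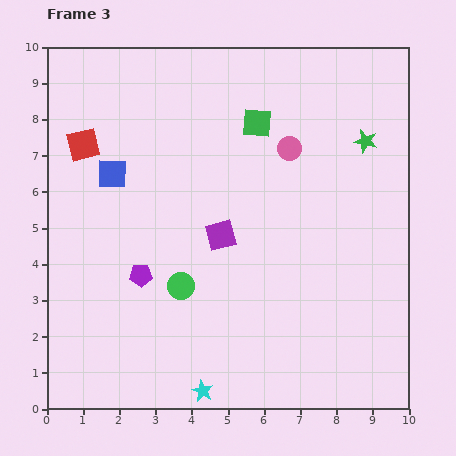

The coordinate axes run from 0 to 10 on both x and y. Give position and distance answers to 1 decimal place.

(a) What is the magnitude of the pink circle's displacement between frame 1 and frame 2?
2.5

The pink circle moved from (6.7, 8.9) to (9.1, 8.1), a distance of √(2.4² + 0.8²) ≈ 2.5.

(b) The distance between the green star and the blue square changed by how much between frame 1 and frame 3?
+5.3

Distance in frame 1: 1.8. Distance in frame 3: 7.1.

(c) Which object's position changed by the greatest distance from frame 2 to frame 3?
the blue square

(moved 3.0; next 2.6)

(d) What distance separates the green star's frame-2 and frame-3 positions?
1.5

The green star moved from (9.0, 5.9) to (8.8, 7.4), a distance of √(0.2² + 1.5²) ≈ 1.5.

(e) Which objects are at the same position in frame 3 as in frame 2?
the purple pentagon, the red square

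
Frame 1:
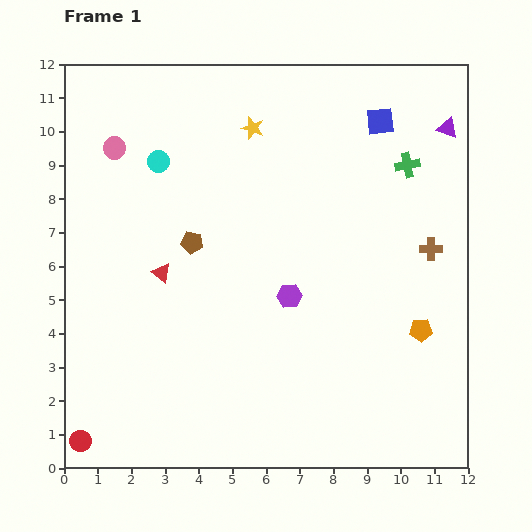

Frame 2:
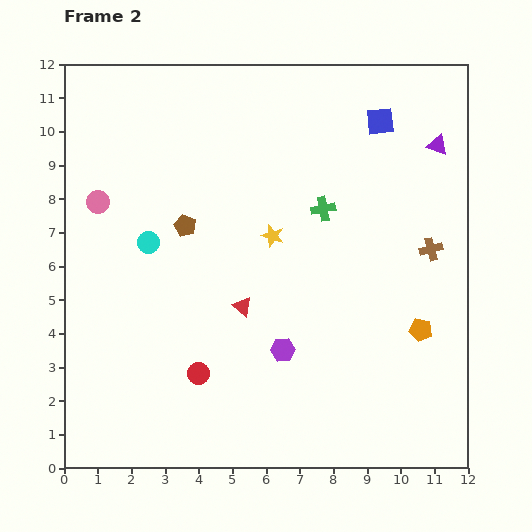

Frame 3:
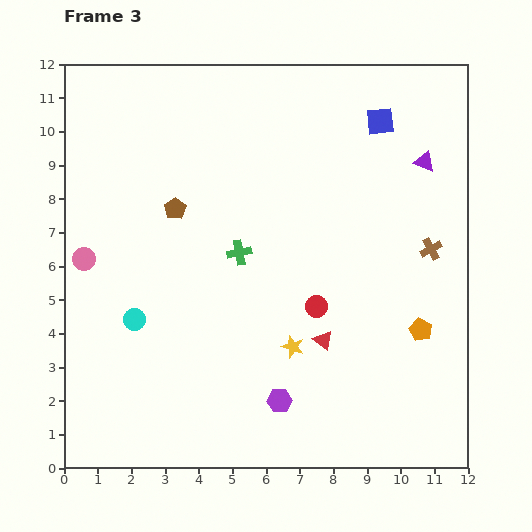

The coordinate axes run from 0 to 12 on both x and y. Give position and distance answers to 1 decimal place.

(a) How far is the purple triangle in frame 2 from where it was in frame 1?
0.6

The purple triangle moved from (11.4, 10.1) to (11.1, 9.6), a distance of √(0.3² + 0.5²) ≈ 0.6.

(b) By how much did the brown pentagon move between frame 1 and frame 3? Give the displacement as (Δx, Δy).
(-0.5, 1.0)

The brown pentagon was at (3.8, 6.7) in frame 1 and (3.3, 7.7) in frame 3.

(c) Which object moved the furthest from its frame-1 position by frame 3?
the red circle

(moved 8.1; next 6.6)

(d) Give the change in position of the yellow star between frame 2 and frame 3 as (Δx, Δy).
(0.6, -3.3)

The yellow star was at (6.2, 6.9) in frame 2 and (6.8, 3.6) in frame 3.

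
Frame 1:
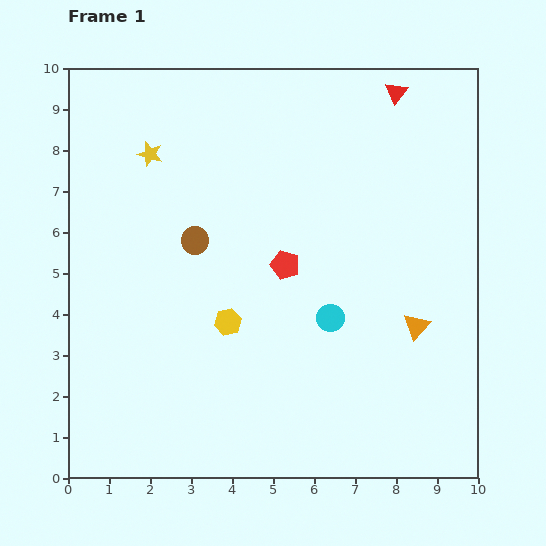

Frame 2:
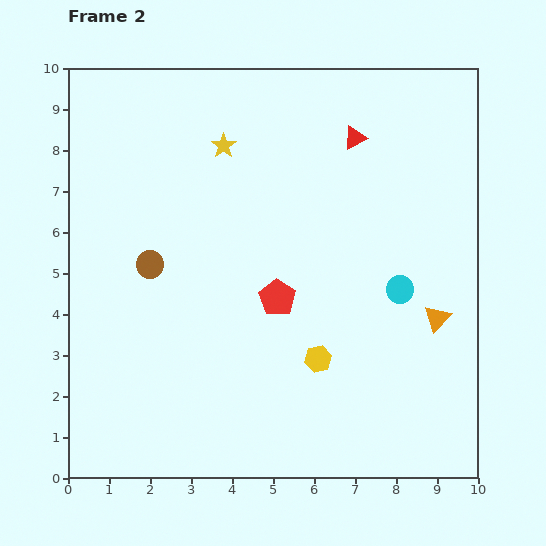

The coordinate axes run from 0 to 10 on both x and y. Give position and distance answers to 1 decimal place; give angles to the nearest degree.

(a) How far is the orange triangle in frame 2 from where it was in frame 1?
0.5

The orange triangle moved from (8.5, 3.7) to (9.0, 3.9), a distance of √(0.5² + 0.2²) ≈ 0.5.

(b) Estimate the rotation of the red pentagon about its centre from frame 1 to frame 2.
15° clockwise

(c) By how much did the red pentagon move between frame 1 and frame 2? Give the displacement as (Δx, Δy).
(-0.2, -0.8)

The red pentagon was at (5.3, 5.2) in frame 1 and (5.1, 4.4) in frame 2.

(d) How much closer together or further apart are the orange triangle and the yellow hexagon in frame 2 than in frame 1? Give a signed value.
-1.5

Distance in frame 1: 4.6. Distance in frame 2: 3.1.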